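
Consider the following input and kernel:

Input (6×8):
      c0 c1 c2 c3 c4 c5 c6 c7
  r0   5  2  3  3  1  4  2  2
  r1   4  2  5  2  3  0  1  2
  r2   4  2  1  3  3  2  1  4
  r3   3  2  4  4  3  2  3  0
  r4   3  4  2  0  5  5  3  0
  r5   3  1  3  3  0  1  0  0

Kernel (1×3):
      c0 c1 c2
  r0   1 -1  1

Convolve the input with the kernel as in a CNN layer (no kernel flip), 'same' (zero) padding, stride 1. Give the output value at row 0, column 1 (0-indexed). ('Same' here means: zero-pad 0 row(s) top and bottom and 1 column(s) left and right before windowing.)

The receptive field on the zero-padded input at this output position is [5 2 3]. Elementwise product with the kernel and sum: 5·1 + 2·-1 + 3·1.

6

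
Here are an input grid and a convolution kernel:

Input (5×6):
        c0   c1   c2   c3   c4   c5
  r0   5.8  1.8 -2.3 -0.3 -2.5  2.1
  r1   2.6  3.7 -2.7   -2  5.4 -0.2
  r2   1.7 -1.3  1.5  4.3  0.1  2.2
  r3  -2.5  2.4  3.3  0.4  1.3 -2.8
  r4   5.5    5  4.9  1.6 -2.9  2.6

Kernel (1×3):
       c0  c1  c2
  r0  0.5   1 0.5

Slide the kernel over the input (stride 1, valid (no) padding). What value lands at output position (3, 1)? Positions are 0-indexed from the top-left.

The receptive field on the input at this output position is [2.4 3.3 0.4]. Elementwise product with the kernel and sum: 2.4·0.5 + 3.3·1 + 0.4·0.5.

4.7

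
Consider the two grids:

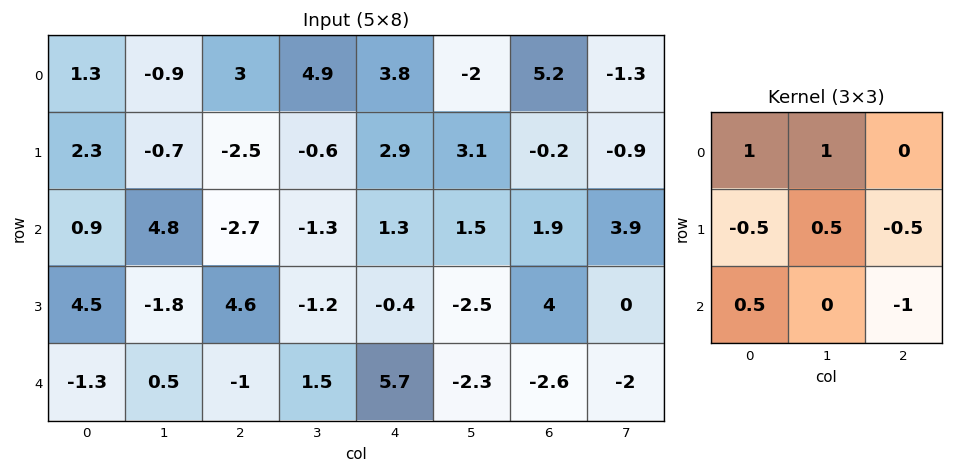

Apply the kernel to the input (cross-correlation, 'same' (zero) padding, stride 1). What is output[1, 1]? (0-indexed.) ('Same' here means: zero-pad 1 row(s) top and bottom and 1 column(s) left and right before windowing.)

The receptive field on the zero-padded input at this output position is [1.3 -0.9 3 / 2.3 -0.7 -2.5 / 0.9 4.8 -2.7]. Elementwise product with the kernel and sum: 1.3·1 + -0.9·1 + 2.3·-0.5 + -0.7·0.5 + -2.5·-0.5 + 0.9·0.5 + -2.7·-1.

3.3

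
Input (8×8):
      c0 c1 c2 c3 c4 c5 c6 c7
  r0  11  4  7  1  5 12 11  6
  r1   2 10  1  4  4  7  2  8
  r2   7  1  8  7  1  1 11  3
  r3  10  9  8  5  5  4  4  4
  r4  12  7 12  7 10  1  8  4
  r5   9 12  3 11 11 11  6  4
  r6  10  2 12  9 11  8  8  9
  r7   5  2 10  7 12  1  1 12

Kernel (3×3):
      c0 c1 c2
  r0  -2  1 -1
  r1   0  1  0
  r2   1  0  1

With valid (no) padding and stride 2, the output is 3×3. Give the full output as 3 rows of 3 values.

Output[0,0]: The receptive field on the input at this output position is [11 4 7 / 2 10 1 / 7 1 8]. Elementwise product with the kernel and sum: 11·-2 + 4·1 + 7·-1 + 10·1 + 7·1 + 8·1.

0 -5 10
12 17 10
5 7 3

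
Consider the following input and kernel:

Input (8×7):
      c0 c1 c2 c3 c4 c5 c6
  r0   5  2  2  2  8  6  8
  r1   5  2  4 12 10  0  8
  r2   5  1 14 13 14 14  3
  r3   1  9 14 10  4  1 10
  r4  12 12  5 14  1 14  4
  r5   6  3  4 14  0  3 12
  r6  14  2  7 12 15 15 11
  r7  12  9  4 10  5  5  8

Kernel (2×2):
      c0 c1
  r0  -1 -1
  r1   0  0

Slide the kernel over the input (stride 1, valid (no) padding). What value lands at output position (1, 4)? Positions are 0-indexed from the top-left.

-10

The receptive field on the input at this output position is [10 0 / 14 14]. Elementwise product with the kernel and sum: 10·-1 + 0·-1.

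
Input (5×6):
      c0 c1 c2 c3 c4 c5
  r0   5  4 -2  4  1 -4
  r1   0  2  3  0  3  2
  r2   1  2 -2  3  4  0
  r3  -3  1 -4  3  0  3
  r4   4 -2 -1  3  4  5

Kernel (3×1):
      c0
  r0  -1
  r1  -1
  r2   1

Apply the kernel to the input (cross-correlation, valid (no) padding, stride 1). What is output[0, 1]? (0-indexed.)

The receptive field on the input at this output position is [4 / 2 / 2]. Elementwise product with the kernel and sum: 4·-1 + 2·-1 + 2·1.

-4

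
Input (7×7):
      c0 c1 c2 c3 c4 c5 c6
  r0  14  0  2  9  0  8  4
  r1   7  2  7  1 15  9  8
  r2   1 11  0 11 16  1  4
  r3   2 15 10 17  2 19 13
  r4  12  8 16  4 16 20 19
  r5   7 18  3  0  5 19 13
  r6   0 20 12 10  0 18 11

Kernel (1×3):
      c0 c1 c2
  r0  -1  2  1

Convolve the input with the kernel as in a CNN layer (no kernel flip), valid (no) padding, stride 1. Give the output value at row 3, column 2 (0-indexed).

The receptive field on the input at this output position is [10 17 2]. Elementwise product with the kernel and sum: 10·-1 + 17·2 + 2·1.

26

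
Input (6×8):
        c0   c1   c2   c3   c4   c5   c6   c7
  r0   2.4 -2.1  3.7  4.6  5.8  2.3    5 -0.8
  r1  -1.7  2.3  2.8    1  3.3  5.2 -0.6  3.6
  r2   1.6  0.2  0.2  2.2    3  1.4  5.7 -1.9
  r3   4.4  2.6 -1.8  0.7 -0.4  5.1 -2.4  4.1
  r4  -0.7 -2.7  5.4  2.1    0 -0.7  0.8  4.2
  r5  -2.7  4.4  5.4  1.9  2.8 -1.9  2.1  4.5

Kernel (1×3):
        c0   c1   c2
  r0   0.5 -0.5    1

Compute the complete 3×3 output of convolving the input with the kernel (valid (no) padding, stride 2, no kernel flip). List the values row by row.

5.95 5.35 6.75
0.9 2 6.5
6.4 1.65 1.15

Output[0,0]: The receptive field on the input at this output position is [2.4 -2.1 3.7]. Elementwise product with the kernel and sum: 2.4·0.5 + -2.1·-0.5 + 3.7·1.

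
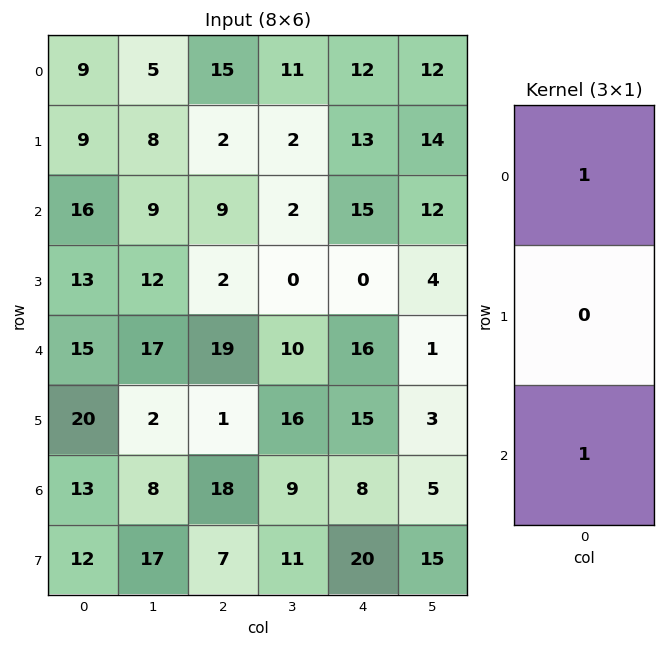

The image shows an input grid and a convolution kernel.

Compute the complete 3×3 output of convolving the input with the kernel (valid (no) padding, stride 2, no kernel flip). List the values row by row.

25 24 27
31 28 31
28 37 24

Output[0,0]: The receptive field on the input at this output position is [9 / 9 / 16]. Elementwise product with the kernel and sum: 9·1 + 16·1.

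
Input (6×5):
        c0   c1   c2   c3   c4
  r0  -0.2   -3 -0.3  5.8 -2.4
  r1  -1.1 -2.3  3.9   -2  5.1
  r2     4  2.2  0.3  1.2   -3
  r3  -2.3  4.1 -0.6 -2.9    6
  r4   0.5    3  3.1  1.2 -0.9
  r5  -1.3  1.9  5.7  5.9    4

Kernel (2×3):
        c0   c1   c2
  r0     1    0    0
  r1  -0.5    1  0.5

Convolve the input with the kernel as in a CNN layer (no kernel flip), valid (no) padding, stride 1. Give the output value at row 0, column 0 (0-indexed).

The receptive field on the input at this output position is [-0.2 -3 -0.3 / -1.1 -2.3 3.9]. Elementwise product with the kernel and sum: -0.2·1 + -1.1·-0.5 + -2.3·1 + 3.9·0.5.

0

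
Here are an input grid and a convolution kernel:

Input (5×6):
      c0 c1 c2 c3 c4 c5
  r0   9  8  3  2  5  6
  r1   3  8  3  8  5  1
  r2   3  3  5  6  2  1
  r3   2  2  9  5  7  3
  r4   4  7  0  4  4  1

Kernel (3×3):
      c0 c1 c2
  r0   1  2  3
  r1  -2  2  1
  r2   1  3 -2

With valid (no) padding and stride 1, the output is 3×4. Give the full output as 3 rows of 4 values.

Output[0,0]: The receptive field on the input at this output position is [9 8 3 / 3 8 3 / 3 3 5]. Elementwise product with the kernel and sum: 9·1 + 8·2 + 3·3 + 3·-2 + 8·2 + 3·1 + 3·1 + 3·3 + 5·-2.
Output[0,1]: The receptive field on the input at this output position is [8 3 2 / 8 3 8 / 3 5 6]. Elementwise product with the kernel and sum: 8·1 + 3·2 + 2·3 + 8·-2 + 3·2 + 8·1 + 3·1 + 5·3 + 6·-2.

49 24 56 35
23 67 48 34
58 49 26 34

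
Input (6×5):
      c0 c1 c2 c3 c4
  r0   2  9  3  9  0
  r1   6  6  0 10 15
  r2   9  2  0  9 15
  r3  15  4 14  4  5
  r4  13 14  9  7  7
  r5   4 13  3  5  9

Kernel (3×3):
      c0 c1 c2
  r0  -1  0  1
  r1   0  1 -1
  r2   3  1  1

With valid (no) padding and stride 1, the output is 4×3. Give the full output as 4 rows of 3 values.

36 5 16
59 25 60
43 75 55
32 49 14

Output[0,0]: The receptive field on the input at this output position is [2 9 3 / 6 6 0 / 9 2 0]. Elementwise product with the kernel and sum: 2·-1 + 3·1 + 6·1 + 0·-1 + 9·3 + 2·1 + 0·1.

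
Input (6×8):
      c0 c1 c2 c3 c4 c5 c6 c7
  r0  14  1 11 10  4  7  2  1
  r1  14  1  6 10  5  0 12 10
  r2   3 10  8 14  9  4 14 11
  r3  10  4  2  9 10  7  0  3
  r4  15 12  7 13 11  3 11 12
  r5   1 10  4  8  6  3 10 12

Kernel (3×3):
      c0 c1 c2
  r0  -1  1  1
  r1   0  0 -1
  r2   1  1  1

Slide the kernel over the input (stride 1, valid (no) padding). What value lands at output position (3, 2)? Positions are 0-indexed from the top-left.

24

The receptive field on the input at this output position is [2 9 10 / 7 13 11 / 4 8 6]. Elementwise product with the kernel and sum: 2·-1 + 9·1 + 10·1 + 11·-1 + 4·1 + 8·1 + 6·1.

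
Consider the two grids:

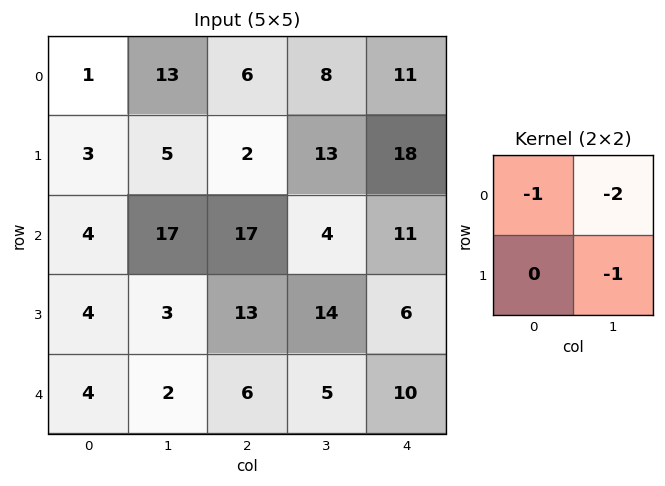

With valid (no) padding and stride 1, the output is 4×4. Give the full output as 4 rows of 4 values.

Output[0,0]: The receptive field on the input at this output position is [1 13 / 3 5]. Elementwise product with the kernel and sum: 1·-1 + 13·-2 + 5·-1.
Output[0,1]: The receptive field on the input at this output position is [13 6 / 5 2]. Elementwise product with the kernel and sum: 13·-1 + 6·-2 + 2·-1.

-32 -27 -35 -48
-30 -26 -32 -60
-41 -64 -39 -32
-12 -35 -46 -36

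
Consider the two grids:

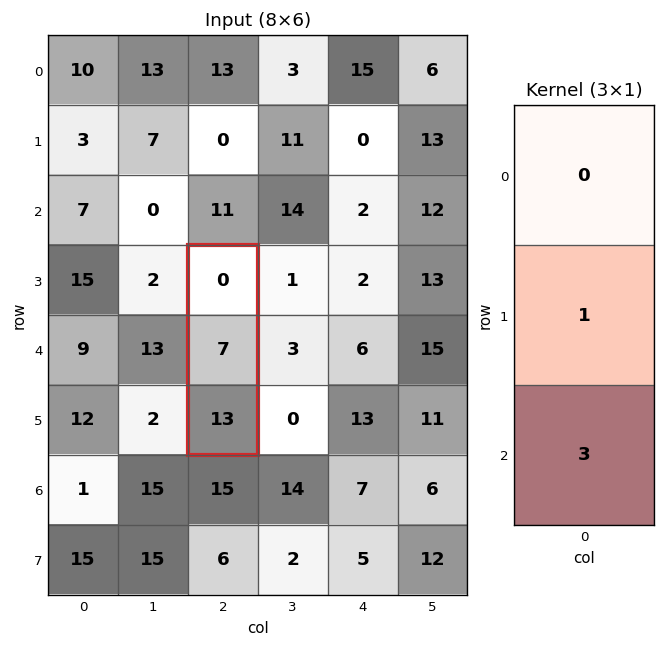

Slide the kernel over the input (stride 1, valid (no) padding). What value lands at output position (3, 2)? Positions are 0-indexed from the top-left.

46

The receptive field on the input at this output position is [0 / 7 / 13]. Elementwise product with the kernel and sum: 7·1 + 13·3.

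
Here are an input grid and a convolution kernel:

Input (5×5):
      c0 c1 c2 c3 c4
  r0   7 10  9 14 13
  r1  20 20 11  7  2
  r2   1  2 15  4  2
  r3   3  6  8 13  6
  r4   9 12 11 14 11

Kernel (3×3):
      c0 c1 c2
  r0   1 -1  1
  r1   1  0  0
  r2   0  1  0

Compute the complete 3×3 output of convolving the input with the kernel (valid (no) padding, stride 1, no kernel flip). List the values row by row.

Output[0,0]: The receptive field on the input at this output position is [7 10 9 / 20 20 11 / 1 2 15]. Elementwise product with the kernel and sum: 7·1 + 10·-1 + 9·1 + 20·1 + 2·1.
Output[0,1]: The receptive field on the input at this output position is [10 9 14 / 20 11 7 / 2 15 4]. Elementwise product with the kernel and sum: 10·1 + 9·-1 + 14·1 + 20·1 + 15·1.

28 50 23
18 26 34
29 8 35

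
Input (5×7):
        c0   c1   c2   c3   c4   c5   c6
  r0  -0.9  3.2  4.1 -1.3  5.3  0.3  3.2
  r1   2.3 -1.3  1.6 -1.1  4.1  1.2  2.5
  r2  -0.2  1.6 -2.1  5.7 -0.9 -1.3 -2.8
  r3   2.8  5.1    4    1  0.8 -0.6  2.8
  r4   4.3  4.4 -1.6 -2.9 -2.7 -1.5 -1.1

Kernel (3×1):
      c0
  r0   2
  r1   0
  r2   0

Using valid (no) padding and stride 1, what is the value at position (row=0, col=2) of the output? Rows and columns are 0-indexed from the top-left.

8.2

The receptive field on the input at this output position is [4.1 / 1.6 / -2.1]. Elementwise product with the kernel and sum: 4.1·2.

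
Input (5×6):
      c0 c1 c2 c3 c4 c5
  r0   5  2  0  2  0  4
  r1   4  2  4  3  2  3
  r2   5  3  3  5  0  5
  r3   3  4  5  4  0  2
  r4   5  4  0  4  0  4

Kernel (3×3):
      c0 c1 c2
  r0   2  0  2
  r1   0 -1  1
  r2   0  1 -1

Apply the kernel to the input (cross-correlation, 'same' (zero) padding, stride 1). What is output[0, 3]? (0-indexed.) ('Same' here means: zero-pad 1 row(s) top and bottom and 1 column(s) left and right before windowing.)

The receptive field on the zero-padded input at this output position is [0 0 0 / 0 2 0 / 4 3 2]. Elementwise product with the kernel and sum: 0·2 + 0·2 + 2·-1 + 0·1 + 3·1 + 2·-1.

-1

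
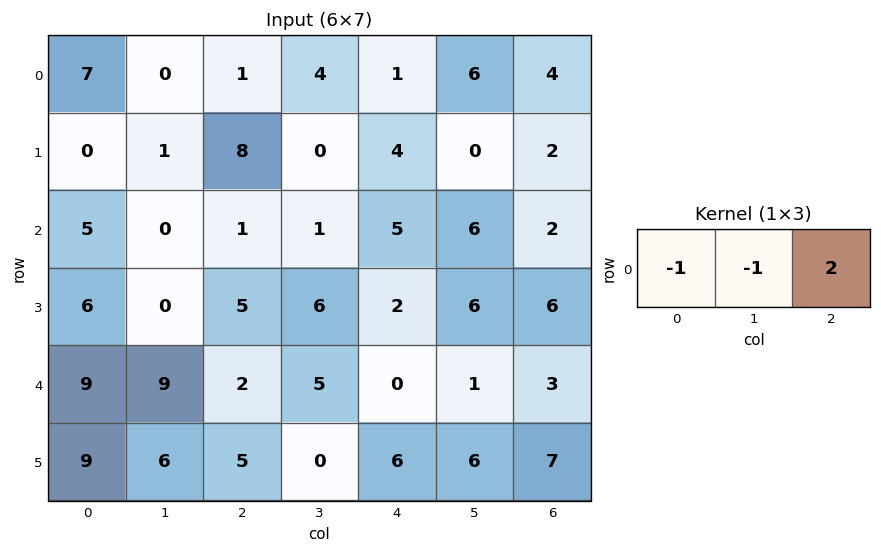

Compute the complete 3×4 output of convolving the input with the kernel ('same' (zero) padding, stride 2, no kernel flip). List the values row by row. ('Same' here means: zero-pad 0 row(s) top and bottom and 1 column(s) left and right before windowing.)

-7 7 7 -10
-5 1 6 -8
9 -1 -3 -4

Output[0,0]: The receptive field on the zero-padded input at this output position is [0 7 0]. Elementwise product with the kernel and sum: 0·-1 + 7·-1 + 0·2.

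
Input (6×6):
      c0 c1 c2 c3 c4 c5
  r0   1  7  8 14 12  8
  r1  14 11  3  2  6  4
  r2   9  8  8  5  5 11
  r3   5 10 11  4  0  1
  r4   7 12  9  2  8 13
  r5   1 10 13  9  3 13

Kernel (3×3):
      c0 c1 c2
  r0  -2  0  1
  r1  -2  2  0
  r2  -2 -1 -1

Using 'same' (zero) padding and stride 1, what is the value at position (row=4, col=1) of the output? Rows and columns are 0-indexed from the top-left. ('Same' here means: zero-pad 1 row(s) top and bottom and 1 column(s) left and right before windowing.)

The receptive field on the zero-padded input at this output position is [5 10 11 / 7 12 9 / 1 10 13]. Elementwise product with the kernel and sum: 5·-2 + 11·1 + 7·-2 + 12·2 + 1·-2 + 10·-1 + 13·-1.

-14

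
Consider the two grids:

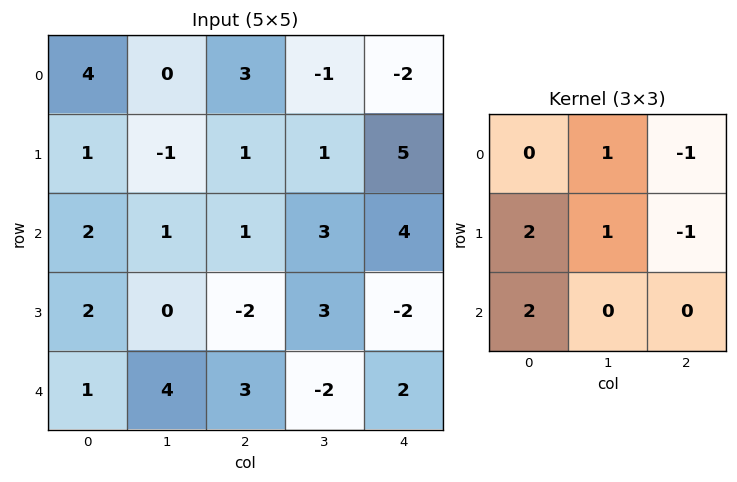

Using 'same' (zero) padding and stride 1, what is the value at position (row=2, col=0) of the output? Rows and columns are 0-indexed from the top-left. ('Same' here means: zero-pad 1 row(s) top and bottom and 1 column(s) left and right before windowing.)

The receptive field on the zero-padded input at this output position is [0 1 -1 / 0 2 1 / 0 2 0]. Elementwise product with the kernel and sum: 1·1 + -1·-1 + 0·2 + 2·1 + 1·-1 + 0·2.

3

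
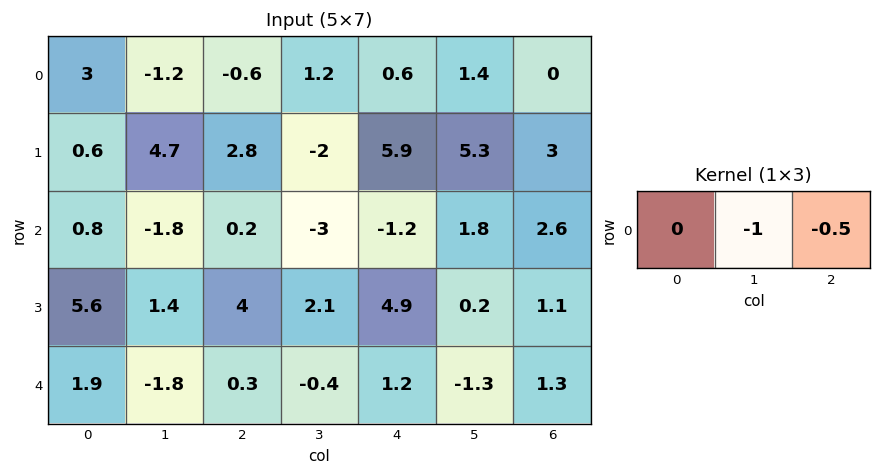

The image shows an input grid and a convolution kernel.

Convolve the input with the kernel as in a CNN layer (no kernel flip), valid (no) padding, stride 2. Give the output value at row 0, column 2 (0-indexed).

The receptive field on the input at this output position is [0.6 1.4 0]. Elementwise product with the kernel and sum: 1.4·-1 + 0·-0.5.

-1.4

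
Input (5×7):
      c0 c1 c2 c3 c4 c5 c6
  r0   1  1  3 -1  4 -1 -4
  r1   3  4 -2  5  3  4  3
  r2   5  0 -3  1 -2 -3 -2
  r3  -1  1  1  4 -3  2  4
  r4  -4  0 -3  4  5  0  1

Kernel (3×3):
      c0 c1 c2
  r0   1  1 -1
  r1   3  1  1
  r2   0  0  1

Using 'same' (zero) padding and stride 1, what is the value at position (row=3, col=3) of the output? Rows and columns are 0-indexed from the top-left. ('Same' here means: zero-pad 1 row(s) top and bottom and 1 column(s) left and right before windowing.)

9

The receptive field on the zero-padded input at this output position is [-3 1 -2 / 1 4 -3 / -3 4 5]. Elementwise product with the kernel and sum: -3·1 + 1·1 + -2·-1 + 1·3 + 4·1 + -3·1 + 5·1.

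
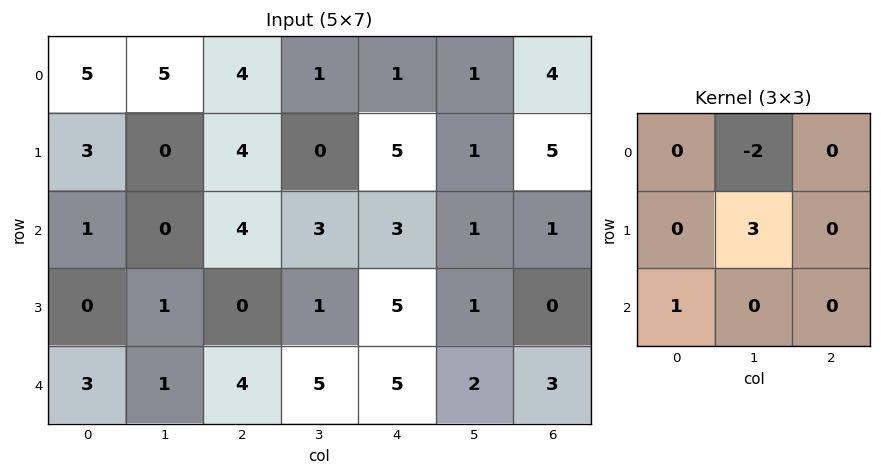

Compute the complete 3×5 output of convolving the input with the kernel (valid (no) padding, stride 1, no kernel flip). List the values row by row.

Output[0,0]: The receptive field on the input at this output position is [5 5 4 / 3 0 4 / 1 0 4]. Elementwise product with the kernel and sum: 5·-2 + 0·3 + 1·1.
Output[0,1]: The receptive field on the input at this output position is [5 4 1 / 0 4 0 / 0 4 3]. Elementwise product with the kernel and sum: 4·-2 + 4·3 + 0·1.

-9 4 2 16 4
0 5 9 0 6
6 -7 1 14 6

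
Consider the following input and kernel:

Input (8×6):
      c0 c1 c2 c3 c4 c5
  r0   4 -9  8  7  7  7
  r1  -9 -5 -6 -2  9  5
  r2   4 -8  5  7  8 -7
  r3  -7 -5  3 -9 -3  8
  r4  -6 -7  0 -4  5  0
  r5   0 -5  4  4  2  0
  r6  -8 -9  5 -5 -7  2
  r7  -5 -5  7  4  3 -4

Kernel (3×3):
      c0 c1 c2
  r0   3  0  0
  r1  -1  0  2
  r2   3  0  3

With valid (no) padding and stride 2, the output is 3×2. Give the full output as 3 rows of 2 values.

36 87
7 21
-19 -6

Output[0,0]: The receptive field on the input at this output position is [4 -9 8 / -9 -5 -6 / 4 -8 5]. Elementwise product with the kernel and sum: 4·3 + -9·-1 + -6·2 + 4·3 + 5·3.
Output[0,1]: The receptive field on the input at this output position is [8 7 7 / -6 -2 9 / 5 7 8]. Elementwise product with the kernel and sum: 8·3 + -6·-1 + 9·2 + 5·3 + 8·3.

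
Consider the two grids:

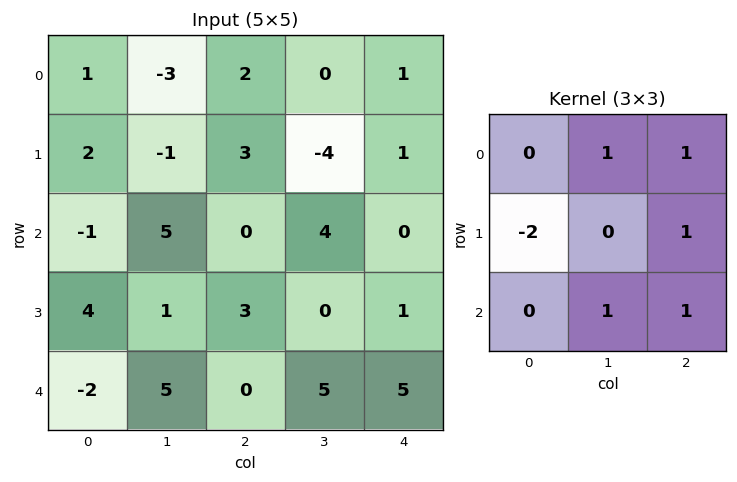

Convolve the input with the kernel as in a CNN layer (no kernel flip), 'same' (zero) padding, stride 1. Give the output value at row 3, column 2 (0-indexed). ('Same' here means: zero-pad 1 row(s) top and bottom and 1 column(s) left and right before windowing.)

7

The receptive field on the zero-padded input at this output position is [5 0 4 / 1 3 0 / 5 0 5]. Elementwise product with the kernel and sum: 0·1 + 4·1 + 1·-2 + 0·1 + 0·1 + 5·1.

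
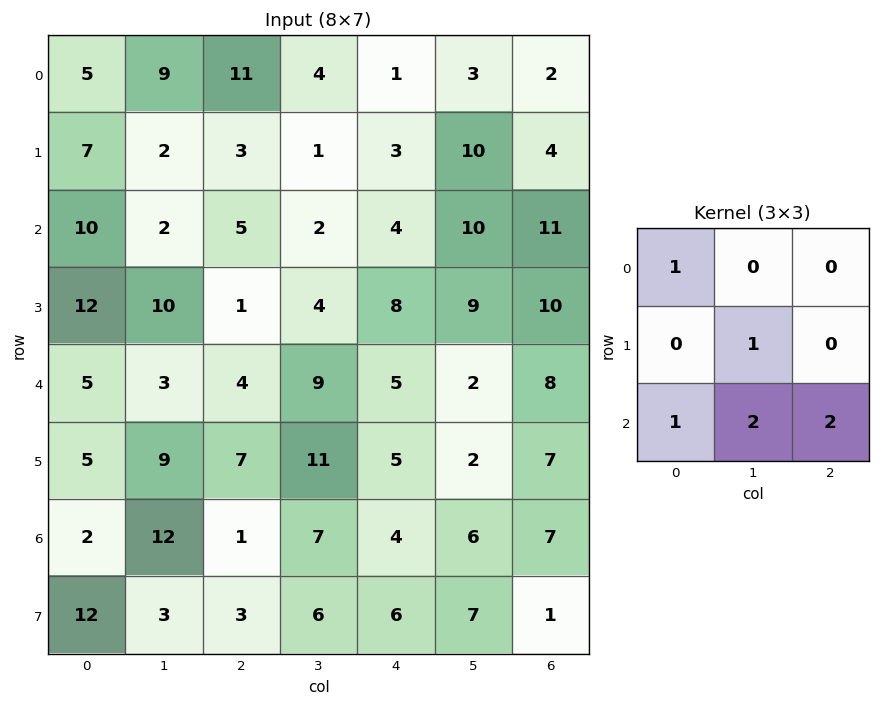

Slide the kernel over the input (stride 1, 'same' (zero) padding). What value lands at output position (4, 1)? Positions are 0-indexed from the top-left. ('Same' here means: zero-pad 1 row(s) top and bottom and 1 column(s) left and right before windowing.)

The receptive field on the zero-padded input at this output position is [12 10 1 / 5 3 4 / 5 9 7]. Elementwise product with the kernel and sum: 12·1 + 3·1 + 5·1 + 9·2 + 7·2.

52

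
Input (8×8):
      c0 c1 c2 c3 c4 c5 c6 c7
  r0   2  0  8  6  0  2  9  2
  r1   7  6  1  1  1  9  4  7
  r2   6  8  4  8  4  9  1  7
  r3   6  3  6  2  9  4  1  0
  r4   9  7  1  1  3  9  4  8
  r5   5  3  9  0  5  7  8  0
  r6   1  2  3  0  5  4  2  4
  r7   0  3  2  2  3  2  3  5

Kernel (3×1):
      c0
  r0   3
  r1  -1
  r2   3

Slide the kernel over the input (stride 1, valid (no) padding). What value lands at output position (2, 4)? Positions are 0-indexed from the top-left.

The receptive field on the input at this output position is [4 / 9 / 3]. Elementwise product with the kernel and sum: 4·3 + 9·-1 + 3·3.

12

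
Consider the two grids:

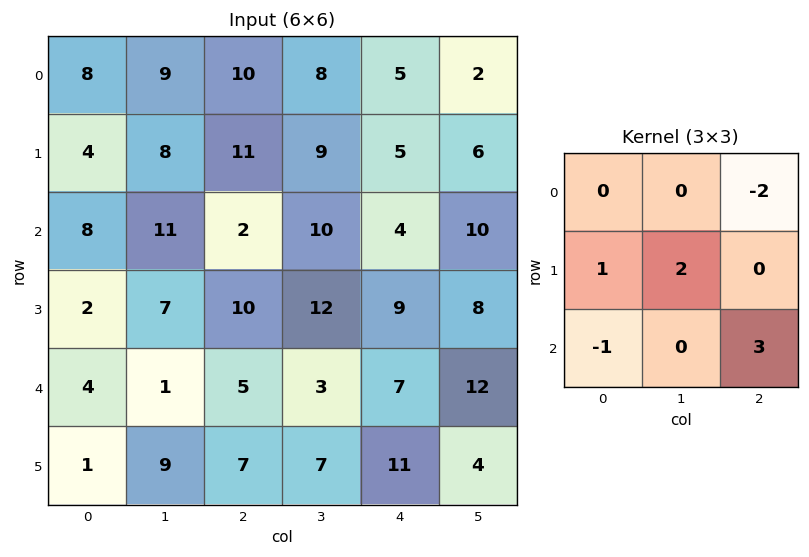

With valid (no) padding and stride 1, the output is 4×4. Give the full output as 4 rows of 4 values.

-2 33 29 35
36 26 29 18
23 15 42 43
6 -1 19 6

Output[0,0]: The receptive field on the input at this output position is [8 9 10 / 4 8 11 / 8 11 2]. Elementwise product with the kernel and sum: 10·-2 + 4·1 + 8·2 + 8·-1 + 2·3.
Output[0,1]: The receptive field on the input at this output position is [9 10 8 / 8 11 9 / 11 2 10]. Elementwise product with the kernel and sum: 8·-2 + 8·1 + 11·2 + 11·-1 + 10·3.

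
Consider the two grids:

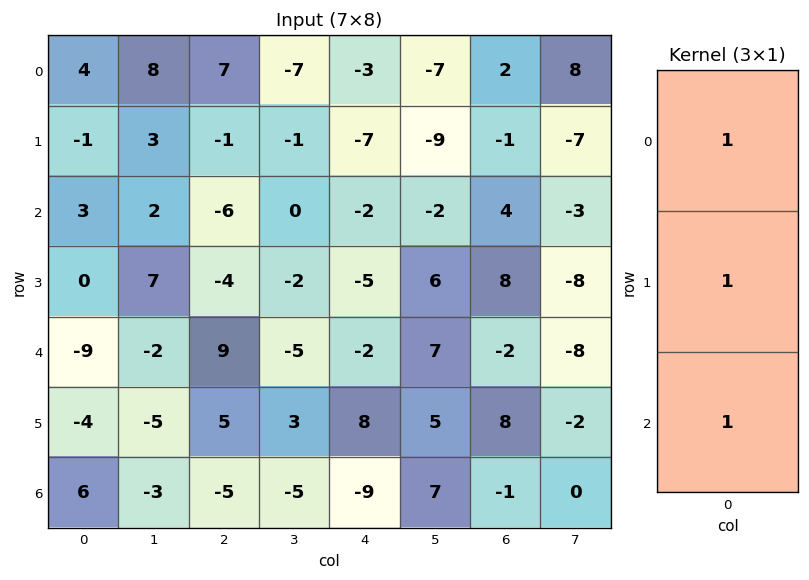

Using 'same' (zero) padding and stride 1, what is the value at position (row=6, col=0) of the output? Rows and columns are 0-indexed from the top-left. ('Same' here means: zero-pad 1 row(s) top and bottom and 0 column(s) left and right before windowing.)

2

The receptive field on the zero-padded input at this output position is [-4 / 6 / 0]. Elementwise product with the kernel and sum: -4·1 + 6·1 + 0·1.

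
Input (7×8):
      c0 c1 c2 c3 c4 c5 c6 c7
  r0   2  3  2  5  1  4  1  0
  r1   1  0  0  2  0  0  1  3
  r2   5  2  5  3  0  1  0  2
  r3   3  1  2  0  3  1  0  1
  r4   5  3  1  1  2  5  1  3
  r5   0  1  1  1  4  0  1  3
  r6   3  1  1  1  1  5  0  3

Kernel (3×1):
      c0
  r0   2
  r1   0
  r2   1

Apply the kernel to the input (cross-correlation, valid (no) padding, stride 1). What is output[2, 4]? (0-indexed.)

The receptive field on the input at this output position is [0 / 3 / 2]. Elementwise product with the kernel and sum: 0·2 + 2·1.

2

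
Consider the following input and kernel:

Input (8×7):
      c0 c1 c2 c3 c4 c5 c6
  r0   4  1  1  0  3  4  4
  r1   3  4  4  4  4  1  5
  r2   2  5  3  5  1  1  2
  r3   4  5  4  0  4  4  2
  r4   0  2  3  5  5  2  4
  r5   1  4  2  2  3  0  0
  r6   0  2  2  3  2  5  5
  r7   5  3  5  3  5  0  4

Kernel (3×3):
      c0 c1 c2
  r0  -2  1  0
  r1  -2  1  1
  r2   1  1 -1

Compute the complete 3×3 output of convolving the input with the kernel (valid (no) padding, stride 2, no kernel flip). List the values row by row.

-1 5 -4
1 -2 0
6 3 -12

Output[0,0]: The receptive field on the input at this output position is [4 1 1 / 3 4 4 / 2 5 3]. Elementwise product with the kernel and sum: 4·-2 + 1·1 + 3·-2 + 4·1 + 4·1 + 2·1 + 5·1 + 3·-1.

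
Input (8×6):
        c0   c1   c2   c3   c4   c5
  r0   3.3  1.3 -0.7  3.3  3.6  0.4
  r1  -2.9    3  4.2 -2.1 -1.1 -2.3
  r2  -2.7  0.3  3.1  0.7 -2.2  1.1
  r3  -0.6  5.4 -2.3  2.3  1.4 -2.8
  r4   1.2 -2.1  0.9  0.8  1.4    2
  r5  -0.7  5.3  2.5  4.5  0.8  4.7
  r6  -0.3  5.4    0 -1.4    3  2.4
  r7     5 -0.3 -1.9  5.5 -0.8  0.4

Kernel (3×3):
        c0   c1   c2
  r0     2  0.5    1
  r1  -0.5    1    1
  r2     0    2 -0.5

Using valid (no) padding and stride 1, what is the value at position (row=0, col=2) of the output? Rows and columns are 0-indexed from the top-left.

The receptive field on the input at this output position is [-0.7 3.3 3.6 / 4.2 -2.1 -1.1 / 3.1 0.7 -2.2]. Elementwise product with the kernel and sum: -0.7·2 + 3.3·0.5 + 3.6·1 + 4.2·-0.5 + -2.1·1 + -1.1·1 + 0.7·2 + -2.2·-0.5.

1.05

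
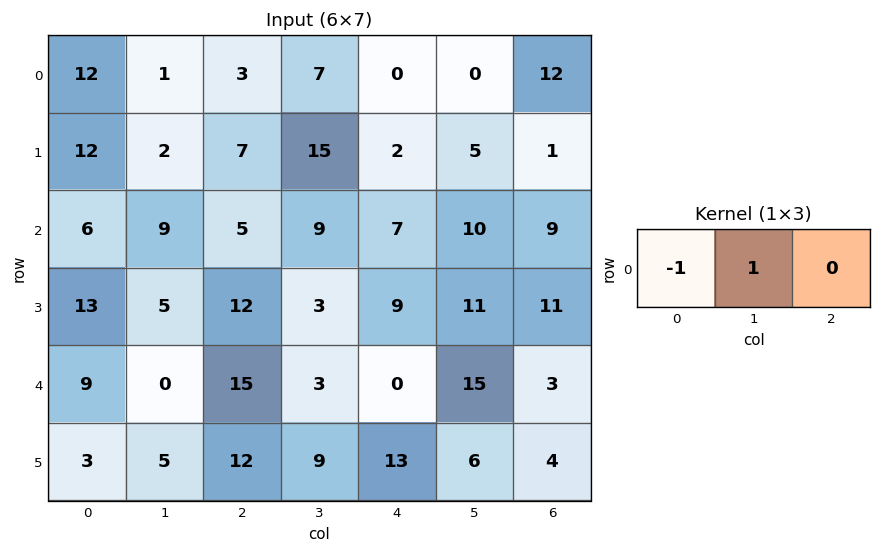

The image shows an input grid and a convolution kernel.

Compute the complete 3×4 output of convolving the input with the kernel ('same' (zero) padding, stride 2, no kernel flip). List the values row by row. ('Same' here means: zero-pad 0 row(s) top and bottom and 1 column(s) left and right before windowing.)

12 2 -7 12
6 -4 -2 -1
9 15 -3 -12

Output[0,0]: The receptive field on the zero-padded input at this output position is [0 12 1]. Elementwise product with the kernel and sum: 0·-1 + 12·1.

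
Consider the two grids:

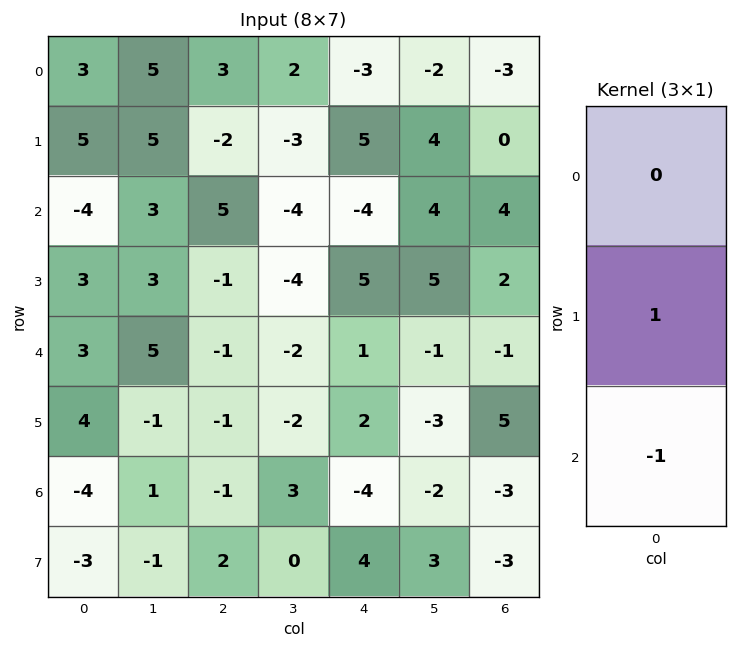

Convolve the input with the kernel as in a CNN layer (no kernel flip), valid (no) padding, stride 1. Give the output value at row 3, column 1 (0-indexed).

The receptive field on the input at this output position is [3 / 5 / -1]. Elementwise product with the kernel and sum: 5·1 + -1·-1.

6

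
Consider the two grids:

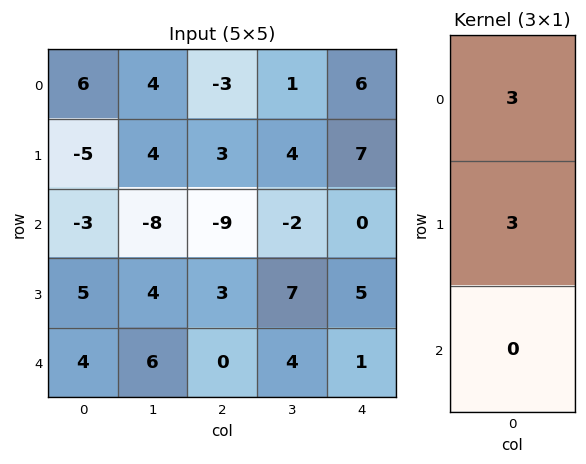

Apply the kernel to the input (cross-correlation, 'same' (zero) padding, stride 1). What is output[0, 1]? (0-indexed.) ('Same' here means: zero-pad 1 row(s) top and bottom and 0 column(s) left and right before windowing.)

12

The receptive field on the zero-padded input at this output position is [0 / 4 / 4]. Elementwise product with the kernel and sum: 0·3 + 4·3.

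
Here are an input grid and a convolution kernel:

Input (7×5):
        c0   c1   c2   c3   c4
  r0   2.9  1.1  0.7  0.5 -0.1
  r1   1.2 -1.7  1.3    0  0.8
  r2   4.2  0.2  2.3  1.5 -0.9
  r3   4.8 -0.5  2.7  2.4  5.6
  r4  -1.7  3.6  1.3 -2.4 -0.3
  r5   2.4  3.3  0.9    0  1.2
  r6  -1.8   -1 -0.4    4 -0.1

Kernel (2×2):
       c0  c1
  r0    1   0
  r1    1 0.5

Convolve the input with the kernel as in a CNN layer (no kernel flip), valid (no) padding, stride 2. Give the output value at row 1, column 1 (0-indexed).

6.2

The receptive field on the input at this output position is [2.3 1.5 / 2.7 2.4]. Elementwise product with the kernel and sum: 2.3·1 + 2.7·1 + 2.4·0.5.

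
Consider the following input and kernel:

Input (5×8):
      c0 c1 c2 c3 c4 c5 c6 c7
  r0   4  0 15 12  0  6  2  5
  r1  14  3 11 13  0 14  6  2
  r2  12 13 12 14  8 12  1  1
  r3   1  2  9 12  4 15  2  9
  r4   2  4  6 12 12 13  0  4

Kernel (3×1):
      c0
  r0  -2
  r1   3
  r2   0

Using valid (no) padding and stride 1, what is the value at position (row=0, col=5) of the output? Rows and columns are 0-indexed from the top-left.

The receptive field on the input at this output position is [6 / 14 / 12]. Elementwise product with the kernel and sum: 6·-2 + 14·3.

30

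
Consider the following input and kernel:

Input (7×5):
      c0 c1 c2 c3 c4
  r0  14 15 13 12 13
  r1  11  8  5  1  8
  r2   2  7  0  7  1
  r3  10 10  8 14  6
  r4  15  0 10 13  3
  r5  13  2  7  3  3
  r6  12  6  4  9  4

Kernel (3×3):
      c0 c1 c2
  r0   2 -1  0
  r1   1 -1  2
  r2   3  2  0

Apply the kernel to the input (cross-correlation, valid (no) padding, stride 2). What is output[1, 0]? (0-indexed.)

The receptive field on the input at this output position is [2 7 0 / 10 10 8 / 15 0 10]. Elementwise product with the kernel and sum: 2·2 + 7·-1 + 10·1 + 10·-1 + 8·2 + 15·3 + 0·2.

58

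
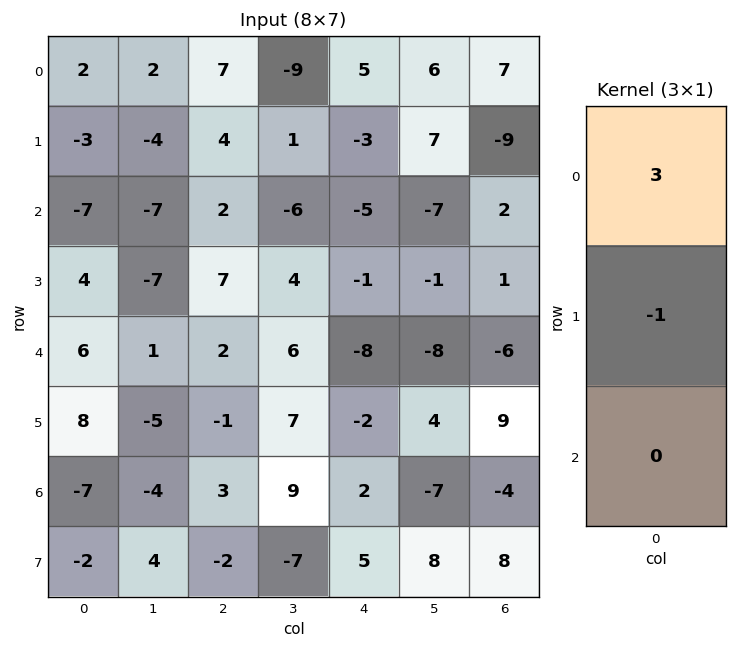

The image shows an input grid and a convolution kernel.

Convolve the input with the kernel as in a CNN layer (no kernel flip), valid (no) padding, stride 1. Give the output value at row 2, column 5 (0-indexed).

The receptive field on the input at this output position is [-7 / -1 / -8]. Elementwise product with the kernel and sum: -7·3 + -1·-1.

-20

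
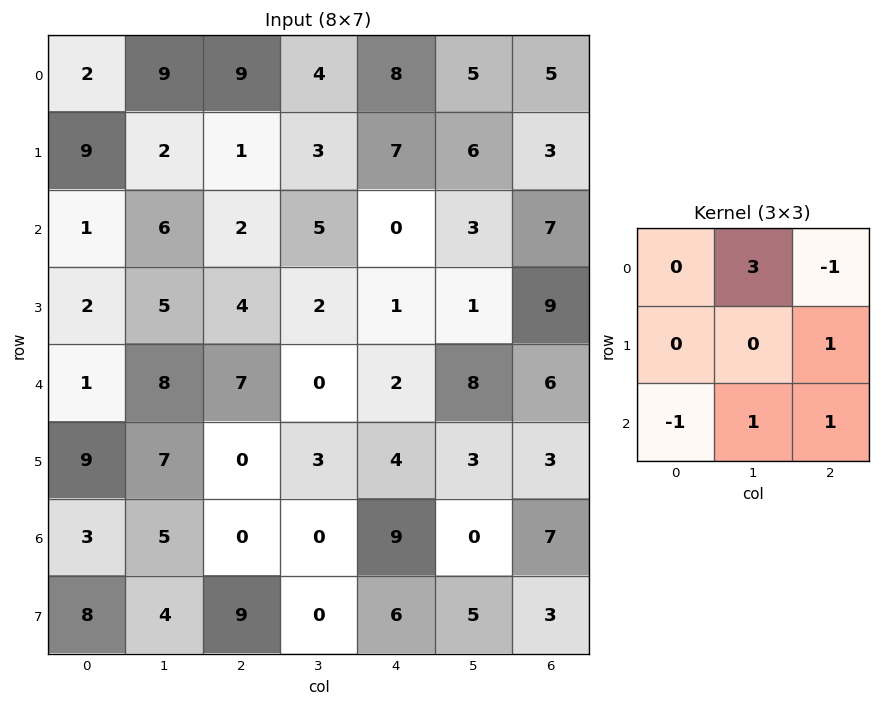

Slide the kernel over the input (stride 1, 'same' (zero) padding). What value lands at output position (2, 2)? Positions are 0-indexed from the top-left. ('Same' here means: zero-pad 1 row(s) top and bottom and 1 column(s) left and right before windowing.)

The receptive field on the zero-padded input at this output position is [2 1 3 / 6 2 5 / 5 4 2]. Elementwise product with the kernel and sum: 1·3 + 3·-1 + 5·1 + 5·-1 + 4·1 + 2·1.

6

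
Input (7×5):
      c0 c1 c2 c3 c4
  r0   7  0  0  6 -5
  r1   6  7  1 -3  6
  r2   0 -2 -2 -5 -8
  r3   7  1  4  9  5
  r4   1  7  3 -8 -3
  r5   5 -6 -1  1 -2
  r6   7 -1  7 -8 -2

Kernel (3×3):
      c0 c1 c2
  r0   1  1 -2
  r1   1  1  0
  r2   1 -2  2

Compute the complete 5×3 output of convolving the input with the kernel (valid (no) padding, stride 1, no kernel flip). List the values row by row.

Output[0,0]: The receptive field on the input at this output position is [7 0 0 / 6 7 1 / 0 -2 -2]. Elementwise product with the kernel and sum: 7·1 + 0·1 + 0·-2 + 6·1 + 7·1 + 0·1 + -2·-2 + -2·2.

20 -12 6
22 21 -25
3 -4 35
23 -5 -9
24 -12 20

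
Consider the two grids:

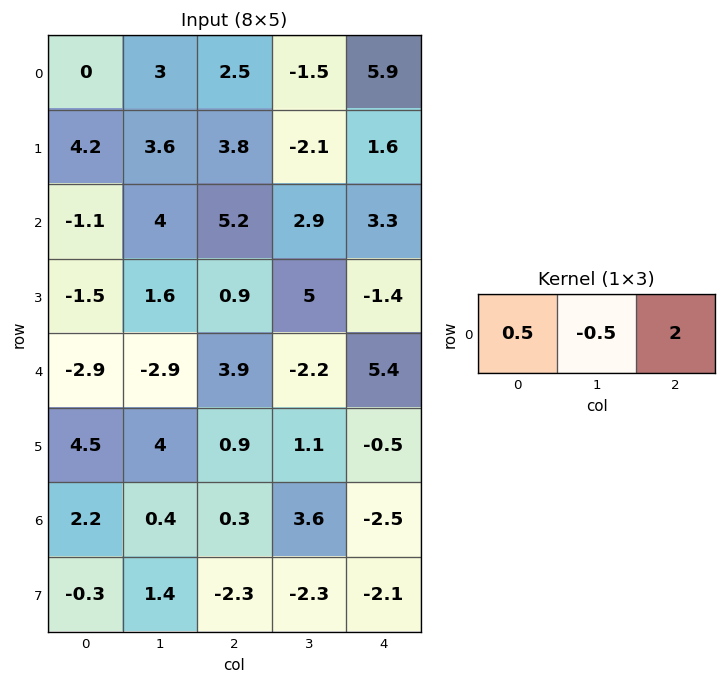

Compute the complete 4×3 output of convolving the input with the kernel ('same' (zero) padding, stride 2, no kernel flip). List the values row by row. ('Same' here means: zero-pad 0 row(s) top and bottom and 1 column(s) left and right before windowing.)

Output[0,0]: The receptive field on the zero-padded input at this output position is [0 0 3]. Elementwise product with the kernel and sum: 0·0.5 + 0·-0.5 + 3·2.
Output[0,1]: The receptive field on the zero-padded input at this output position is [3 2.5 -1.5]. Elementwise product with the kernel and sum: 3·0.5 + 2.5·-0.5 + -1.5·2.

6 -2.75 -3.7
8.55 5.2 -0.2
-4.35 -7.8 -3.8
-0.3 7.25 3.05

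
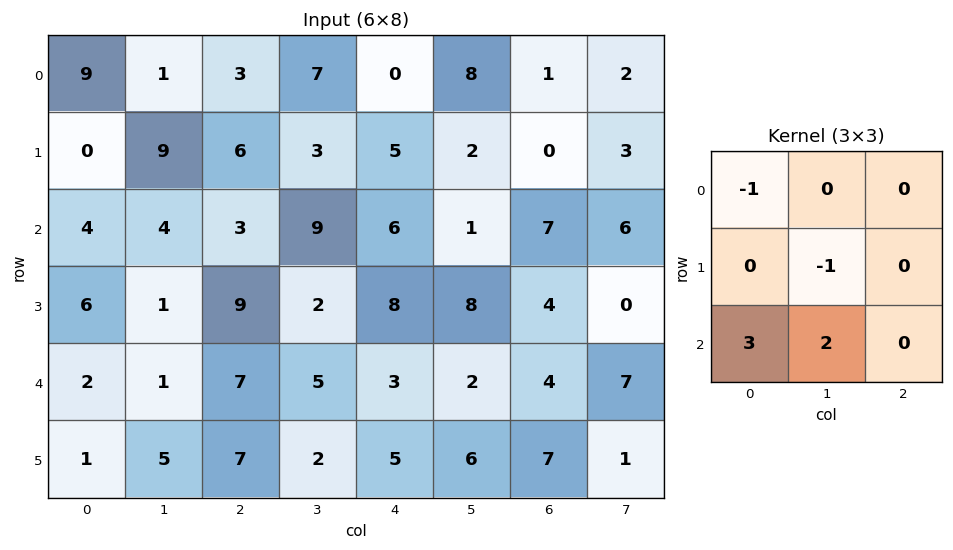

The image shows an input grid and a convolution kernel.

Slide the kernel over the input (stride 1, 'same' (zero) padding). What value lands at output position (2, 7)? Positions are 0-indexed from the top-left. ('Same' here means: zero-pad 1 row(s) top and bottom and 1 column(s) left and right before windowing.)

6

The receptive field on the zero-padded input at this output position is [0 3 0 / 7 6 0 / 4 0 0]. Elementwise product with the kernel and sum: 0·-1 + 6·-1 + 4·3 + 0·2.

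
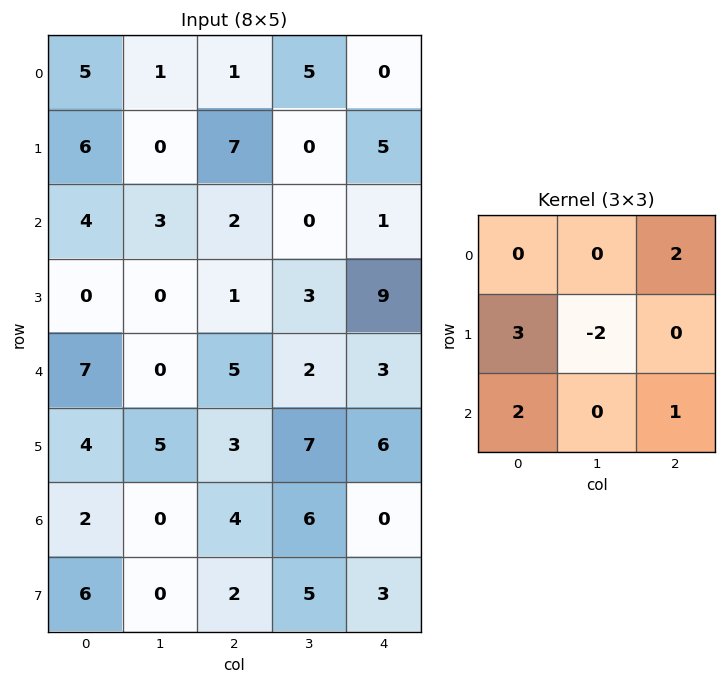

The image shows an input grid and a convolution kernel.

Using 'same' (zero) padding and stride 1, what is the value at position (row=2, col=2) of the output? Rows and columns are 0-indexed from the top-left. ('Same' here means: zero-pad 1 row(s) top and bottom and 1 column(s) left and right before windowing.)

8

The receptive field on the zero-padded input at this output position is [0 7 0 / 3 2 0 / 0 1 3]. Elementwise product with the kernel and sum: 0·2 + 3·3 + 2·-2 + 0·2 + 3·1.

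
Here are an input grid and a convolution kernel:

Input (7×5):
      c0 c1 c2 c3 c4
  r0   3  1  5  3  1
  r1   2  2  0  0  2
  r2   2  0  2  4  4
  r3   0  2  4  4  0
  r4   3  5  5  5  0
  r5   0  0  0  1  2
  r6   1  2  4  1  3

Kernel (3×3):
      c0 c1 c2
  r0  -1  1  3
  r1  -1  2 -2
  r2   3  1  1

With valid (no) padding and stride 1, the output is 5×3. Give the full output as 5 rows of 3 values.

23 17 11
0 8 20
19 37 38
11 10 8
26 24 14

Output[0,0]: The receptive field on the input at this output position is [3 1 5 / 2 2 0 / 2 0 2]. Elementwise product with the kernel and sum: 3·-1 + 1·1 + 5·3 + 2·-1 + 2·2 + 0·-2 + 2·3 + 0·1 + 2·1.
Output[0,1]: The receptive field on the input at this output position is [1 5 3 / 2 0 0 / 0 2 4]. Elementwise product with the kernel and sum: 1·-1 + 5·1 + 3·3 + 2·-1 + 0·2 + 0·-2 + 0·3 + 2·1 + 4·1.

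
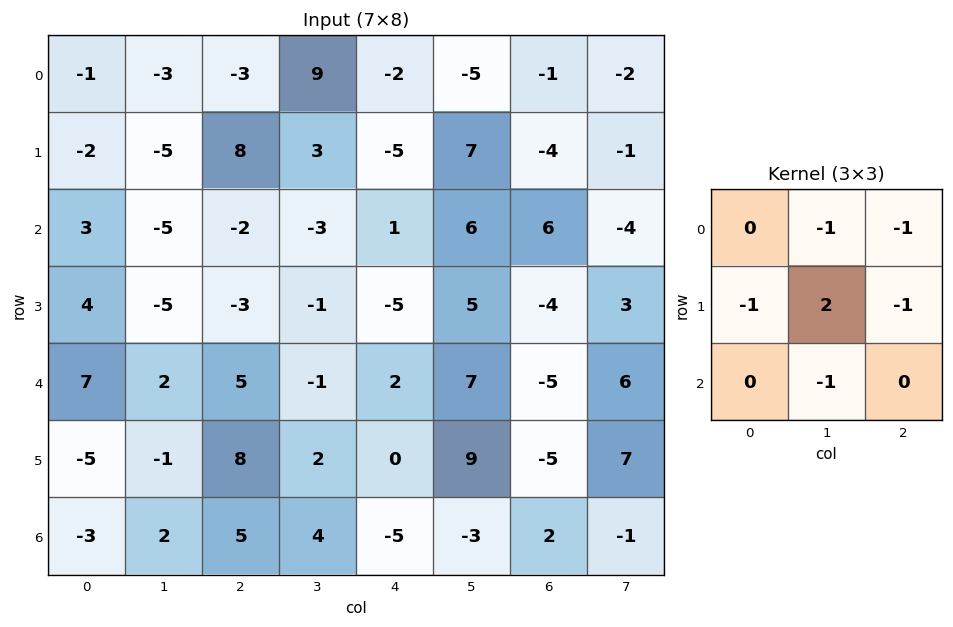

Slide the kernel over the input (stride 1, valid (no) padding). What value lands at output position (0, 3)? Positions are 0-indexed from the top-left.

-14

The receptive field on the input at this output position is [9 -2 -5 / 3 -5 7 / -3 1 6]. Elementwise product with the kernel and sum: -2·-1 + -5·-1 + 3·-1 + -5·2 + 7·-1 + 1·-1.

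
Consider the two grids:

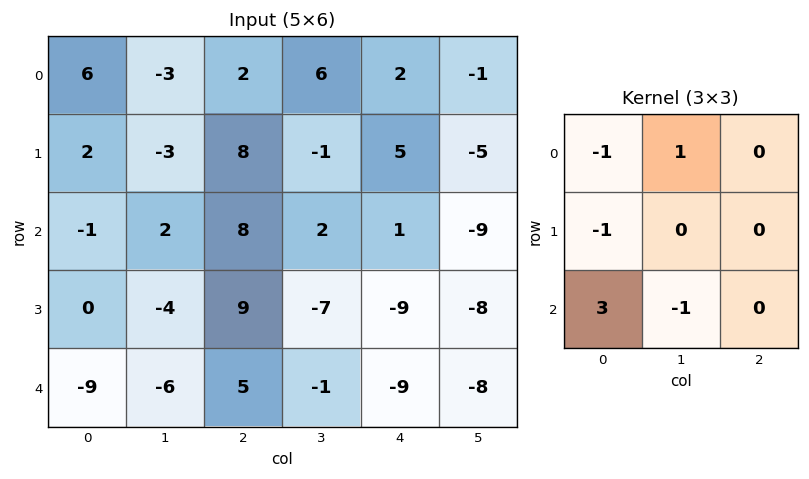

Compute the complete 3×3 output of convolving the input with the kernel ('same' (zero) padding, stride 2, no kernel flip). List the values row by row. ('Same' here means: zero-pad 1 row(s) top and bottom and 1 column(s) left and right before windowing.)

Output[0,0]: The receptive field on the zero-padded input at this output position is [0 0 0 / 0 6 -3 / 0 2 -3]. Elementwise product with the kernel and sum: 0·-1 + 0·1 + 0·-1 + 0·3 + 2·-1.

-2 -14 -14
2 -12 -8
0 19 -1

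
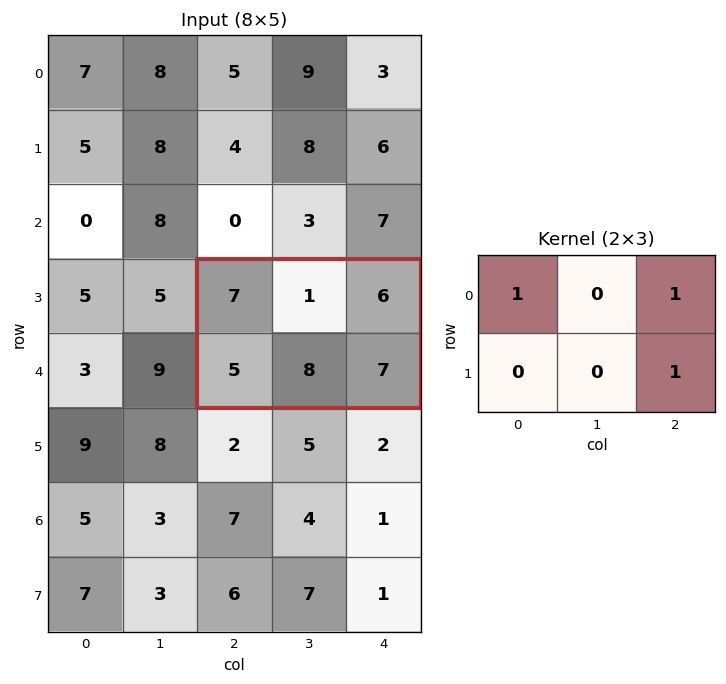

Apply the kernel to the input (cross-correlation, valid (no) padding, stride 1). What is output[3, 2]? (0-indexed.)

The receptive field on the input at this output position is [7 1 6 / 5 8 7]. Elementwise product with the kernel and sum: 7·1 + 6·1 + 7·1.

20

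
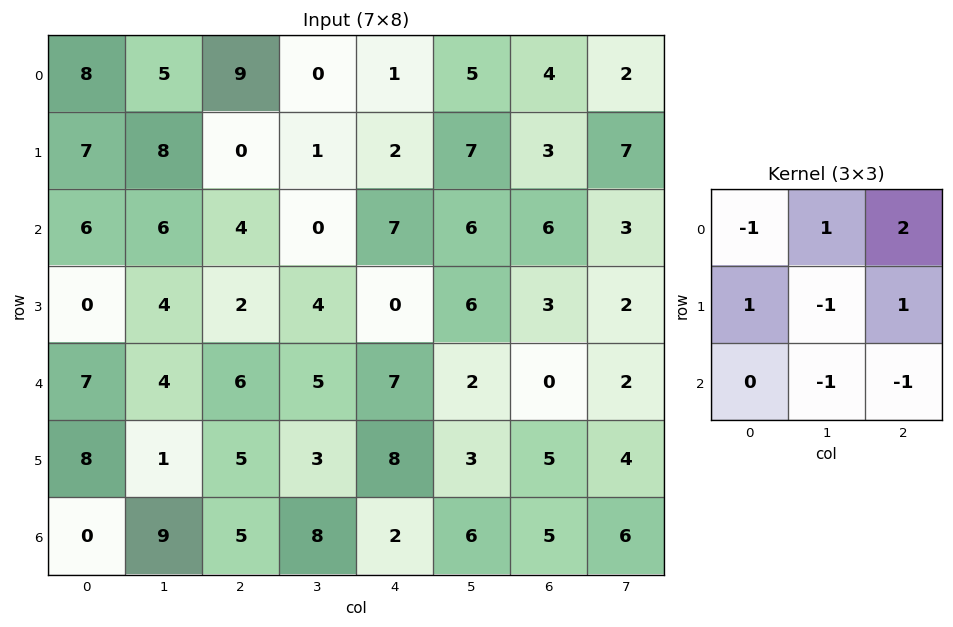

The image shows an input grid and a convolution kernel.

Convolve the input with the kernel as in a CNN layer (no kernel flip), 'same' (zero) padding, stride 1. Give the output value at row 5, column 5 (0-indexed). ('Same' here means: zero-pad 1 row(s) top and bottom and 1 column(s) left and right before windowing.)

The receptive field on the zero-padded input at this output position is [7 2 0 / 8 3 5 / 2 6 5]. Elementwise product with the kernel and sum: 7·-1 + 2·1 + 0·2 + 8·1 + 3·-1 + 5·1 + 6·-1 + 5·-1.

-6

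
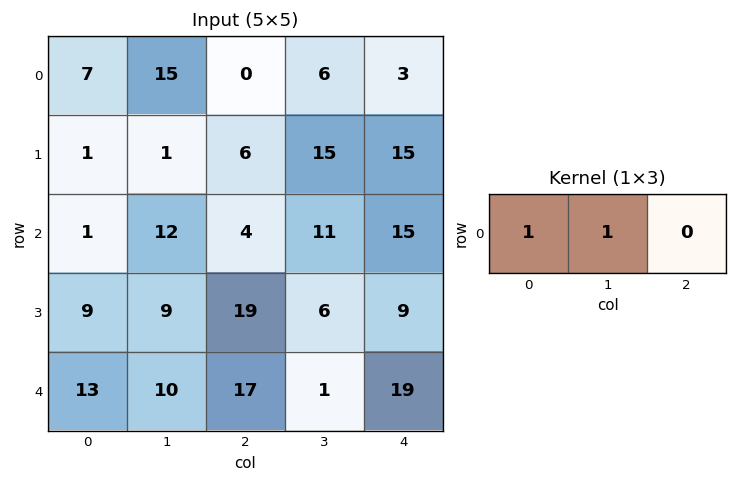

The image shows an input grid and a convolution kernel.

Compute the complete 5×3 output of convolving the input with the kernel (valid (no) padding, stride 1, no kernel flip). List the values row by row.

Output[0,0]: The receptive field on the input at this output position is [7 15 0]. Elementwise product with the kernel and sum: 7·1 + 15·1.

22 15 6
2 7 21
13 16 15
18 28 25
23 27 18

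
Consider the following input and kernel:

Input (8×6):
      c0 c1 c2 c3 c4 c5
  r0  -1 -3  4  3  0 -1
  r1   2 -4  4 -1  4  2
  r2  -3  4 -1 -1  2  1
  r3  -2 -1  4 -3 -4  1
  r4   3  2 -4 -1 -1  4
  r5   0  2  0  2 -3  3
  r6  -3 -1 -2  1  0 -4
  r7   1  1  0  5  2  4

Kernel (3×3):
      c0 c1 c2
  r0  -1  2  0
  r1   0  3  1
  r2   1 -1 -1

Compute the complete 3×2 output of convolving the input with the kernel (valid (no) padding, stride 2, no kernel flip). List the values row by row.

Output[0,0]: The receptive field on the input at this output position is [-1 -3 4 / 2 -4 4 / -3 4 -1]. Elementwise product with the kernel and sum: -1·-1 + -3·2 + -4·3 + 4·1 + -3·1 + 4·-1 + -1·-1.
Output[0,1]: The receptive field on the input at this output position is [4 3 0 / 4 -1 4 / -1 -1 2]. Elementwise product with the kernel and sum: 4·-1 + 3·2 + -1·3 + 4·1 + -1·1 + -1·-1 + 2·-1.

-19 1
17 -16
7 2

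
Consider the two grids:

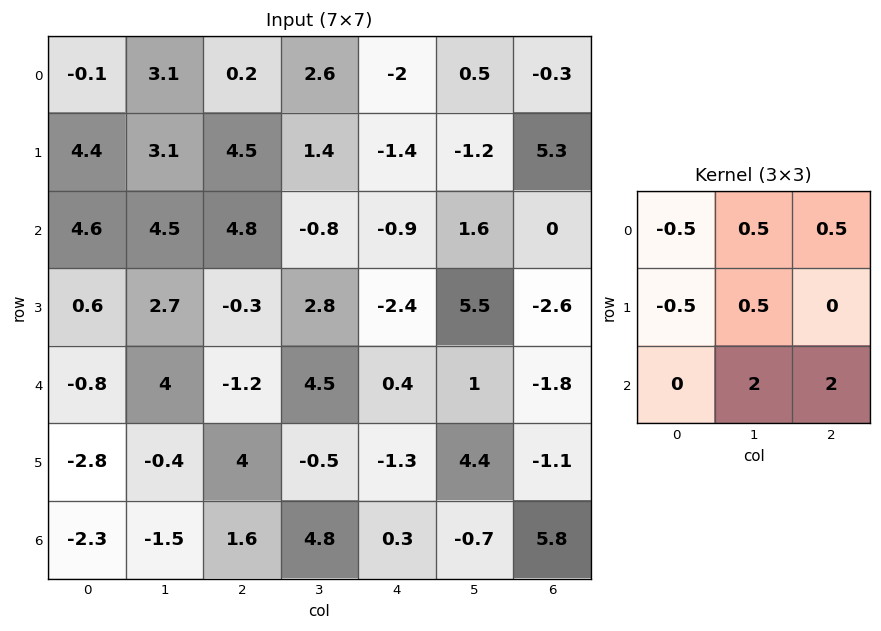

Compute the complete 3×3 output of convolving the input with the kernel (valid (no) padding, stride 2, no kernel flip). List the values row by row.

19.65 -4.75 4.4
9 8.1 3.6
3.2 11 12.45

Output[0,0]: The receptive field on the input at this output position is [-0.1 3.1 0.2 / 4.4 3.1 4.5 / 4.6 4.5 4.8]. Elementwise product with the kernel and sum: -0.1·-0.5 + 3.1·0.5 + 0.2·0.5 + 4.4·-0.5 + 3.1·0.5 + 4.5·2 + 4.8·2.
Output[0,1]: The receptive field on the input at this output position is [0.2 2.6 -2 / 4.5 1.4 -1.4 / 4.8 -0.8 -0.9]. Elementwise product with the kernel and sum: 0.2·-0.5 + 2.6·0.5 + -2·0.5 + 4.5·-0.5 + 1.4·0.5 + -0.8·2 + -0.9·2.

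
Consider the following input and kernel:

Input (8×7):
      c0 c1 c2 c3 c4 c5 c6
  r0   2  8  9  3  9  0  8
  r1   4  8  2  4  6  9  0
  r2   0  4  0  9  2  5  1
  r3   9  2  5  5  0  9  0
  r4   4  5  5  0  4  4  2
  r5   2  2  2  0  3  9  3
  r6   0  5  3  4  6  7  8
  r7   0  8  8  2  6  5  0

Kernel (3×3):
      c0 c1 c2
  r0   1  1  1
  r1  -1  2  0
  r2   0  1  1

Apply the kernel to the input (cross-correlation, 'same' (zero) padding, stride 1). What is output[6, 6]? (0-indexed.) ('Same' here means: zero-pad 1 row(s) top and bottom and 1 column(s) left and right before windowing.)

21

The receptive field on the zero-padded input at this output position is [9 3 0 / 7 8 0 / 5 0 0]. Elementwise product with the kernel and sum: 9·1 + 3·1 + 0·1 + 7·-1 + 8·2 + 0·1 + 0·1.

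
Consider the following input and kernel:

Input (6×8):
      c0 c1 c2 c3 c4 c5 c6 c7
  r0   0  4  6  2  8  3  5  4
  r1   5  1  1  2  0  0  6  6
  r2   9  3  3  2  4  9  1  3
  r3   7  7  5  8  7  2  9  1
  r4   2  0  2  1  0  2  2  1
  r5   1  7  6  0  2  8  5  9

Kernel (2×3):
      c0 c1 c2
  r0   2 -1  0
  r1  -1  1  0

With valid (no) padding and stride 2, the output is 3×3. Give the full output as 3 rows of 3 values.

-8 11 13
15 7 -6
10 -3 4

Output[0,0]: The receptive field on the input at this output position is [0 4 6 / 5 1 1]. Elementwise product with the kernel and sum: 0·2 + 4·-1 + 5·-1 + 1·1.
Output[0,1]: The receptive field on the input at this output position is [6 2 8 / 1 2 0]. Elementwise product with the kernel and sum: 6·2 + 2·-1 + 1·-1 + 2·1.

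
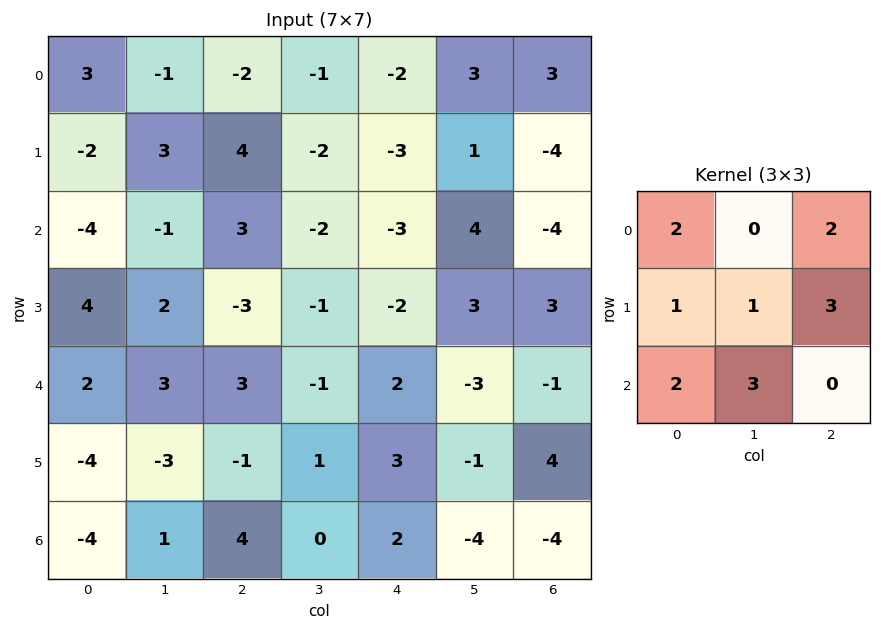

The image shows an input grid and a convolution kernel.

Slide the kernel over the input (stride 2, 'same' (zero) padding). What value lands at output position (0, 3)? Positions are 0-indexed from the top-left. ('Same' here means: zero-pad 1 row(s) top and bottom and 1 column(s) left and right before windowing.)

-4

The receptive field on the zero-padded input at this output position is [0 0 0 / 3 3 0 / 1 -4 0]. Elementwise product with the kernel and sum: 0·2 + 0·2 + 3·1 + 3·1 + 0·3 + 1·2 + -4·3.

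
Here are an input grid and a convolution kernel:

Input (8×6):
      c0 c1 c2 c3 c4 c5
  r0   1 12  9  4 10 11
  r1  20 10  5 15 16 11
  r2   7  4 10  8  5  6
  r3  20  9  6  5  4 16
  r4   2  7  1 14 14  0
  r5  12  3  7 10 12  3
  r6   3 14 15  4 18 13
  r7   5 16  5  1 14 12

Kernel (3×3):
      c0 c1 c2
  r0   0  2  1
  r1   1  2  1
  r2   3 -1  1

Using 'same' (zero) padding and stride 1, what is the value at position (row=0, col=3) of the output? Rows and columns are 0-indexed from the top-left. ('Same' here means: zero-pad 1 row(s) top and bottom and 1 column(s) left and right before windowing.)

The receptive field on the zero-padded input at this output position is [0 0 0 / 9 4 10 / 5 15 16]. Elementwise product with the kernel and sum: 0·2 + 0·1 + 9·1 + 4·2 + 10·1 + 5·3 + 15·-1 + 16·1.

43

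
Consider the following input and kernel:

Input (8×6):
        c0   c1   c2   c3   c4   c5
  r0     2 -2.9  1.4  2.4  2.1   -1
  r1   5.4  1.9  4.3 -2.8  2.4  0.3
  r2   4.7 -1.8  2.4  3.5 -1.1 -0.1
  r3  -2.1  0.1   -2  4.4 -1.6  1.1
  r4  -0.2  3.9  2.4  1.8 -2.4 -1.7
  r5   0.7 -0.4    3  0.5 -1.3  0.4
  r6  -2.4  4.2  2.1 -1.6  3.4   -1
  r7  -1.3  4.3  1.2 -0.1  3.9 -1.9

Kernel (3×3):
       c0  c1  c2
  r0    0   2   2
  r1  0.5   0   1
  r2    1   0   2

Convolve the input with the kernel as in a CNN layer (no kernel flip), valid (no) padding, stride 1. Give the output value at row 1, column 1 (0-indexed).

14.5

The receptive field on the input at this output position is [1.9 4.3 -2.8 / -1.8 2.4 3.5 / 0.1 -2 4.4]. Elementwise product with the kernel and sum: 4.3·2 + -2.8·2 + -1.8·0.5 + 3.5·1 + 0.1·1 + 4.4·2.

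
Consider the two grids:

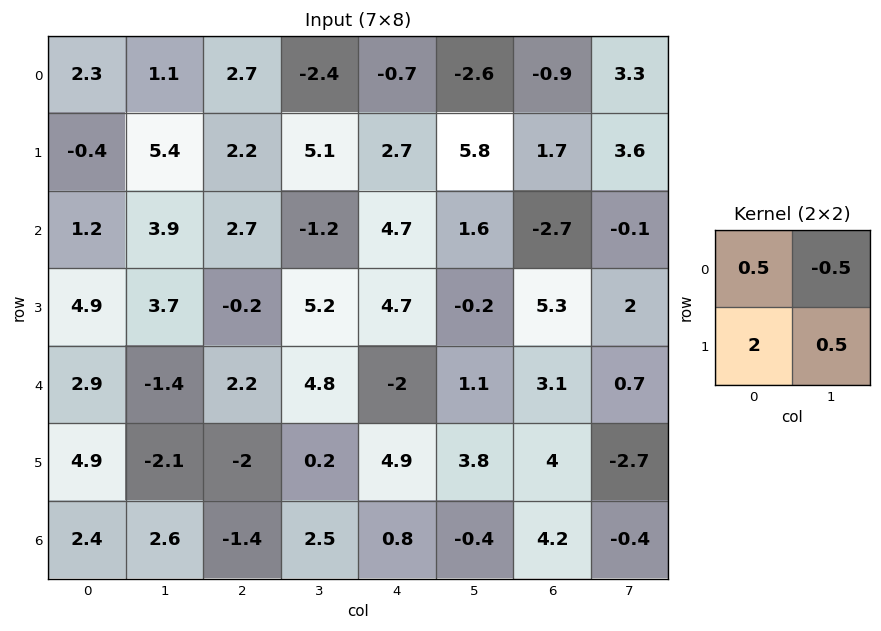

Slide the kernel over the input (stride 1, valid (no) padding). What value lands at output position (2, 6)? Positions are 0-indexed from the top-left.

10.3

The receptive field on the input at this output position is [-2.7 -0.1 / 5.3 2]. Elementwise product with the kernel and sum: -2.7·0.5 + -0.1·-0.5 + 5.3·2 + 2·0.5.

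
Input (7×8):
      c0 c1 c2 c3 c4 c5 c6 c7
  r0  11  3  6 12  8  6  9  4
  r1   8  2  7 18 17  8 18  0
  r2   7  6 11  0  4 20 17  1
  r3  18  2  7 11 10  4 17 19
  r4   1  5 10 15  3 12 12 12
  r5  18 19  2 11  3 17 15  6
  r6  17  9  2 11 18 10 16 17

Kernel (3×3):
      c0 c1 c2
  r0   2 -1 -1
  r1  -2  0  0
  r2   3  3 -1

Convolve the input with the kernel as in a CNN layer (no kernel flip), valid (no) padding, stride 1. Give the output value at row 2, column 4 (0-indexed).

-16

The receptive field on the input at this output position is [4 20 17 / 10 4 17 / 3 12 12]. Elementwise product with the kernel and sum: 4·2 + 20·-1 + 17·-1 + 10·-2 + 3·3 + 12·3 + 12·-1.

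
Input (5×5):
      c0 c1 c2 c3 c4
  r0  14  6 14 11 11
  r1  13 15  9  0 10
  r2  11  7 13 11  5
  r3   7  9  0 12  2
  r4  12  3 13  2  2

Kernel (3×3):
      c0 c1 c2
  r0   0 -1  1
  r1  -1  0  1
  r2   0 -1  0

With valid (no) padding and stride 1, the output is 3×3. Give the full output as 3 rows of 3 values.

Output[0,0]: The receptive field on the input at this output position is [14 6 14 / 13 15 9 / 11 7 13]. Elementwise product with the kernel and sum: 6·-1 + 14·1 + 13·-1 + 9·1 + 7·-1.

-3 -31 -10
-13 -5 -10
-4 -12 -6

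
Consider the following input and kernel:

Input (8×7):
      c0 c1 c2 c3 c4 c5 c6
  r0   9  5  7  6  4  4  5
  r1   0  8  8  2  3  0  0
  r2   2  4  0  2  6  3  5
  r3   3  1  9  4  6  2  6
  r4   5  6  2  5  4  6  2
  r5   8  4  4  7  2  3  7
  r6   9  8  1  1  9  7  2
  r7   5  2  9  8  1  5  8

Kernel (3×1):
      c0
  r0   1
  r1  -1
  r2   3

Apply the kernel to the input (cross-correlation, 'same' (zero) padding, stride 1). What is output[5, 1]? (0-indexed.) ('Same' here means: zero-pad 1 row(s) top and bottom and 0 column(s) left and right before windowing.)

26

The receptive field on the zero-padded input at this output position is [6 / 4 / 8]. Elementwise product with the kernel and sum: 6·1 + 4·-1 + 8·3.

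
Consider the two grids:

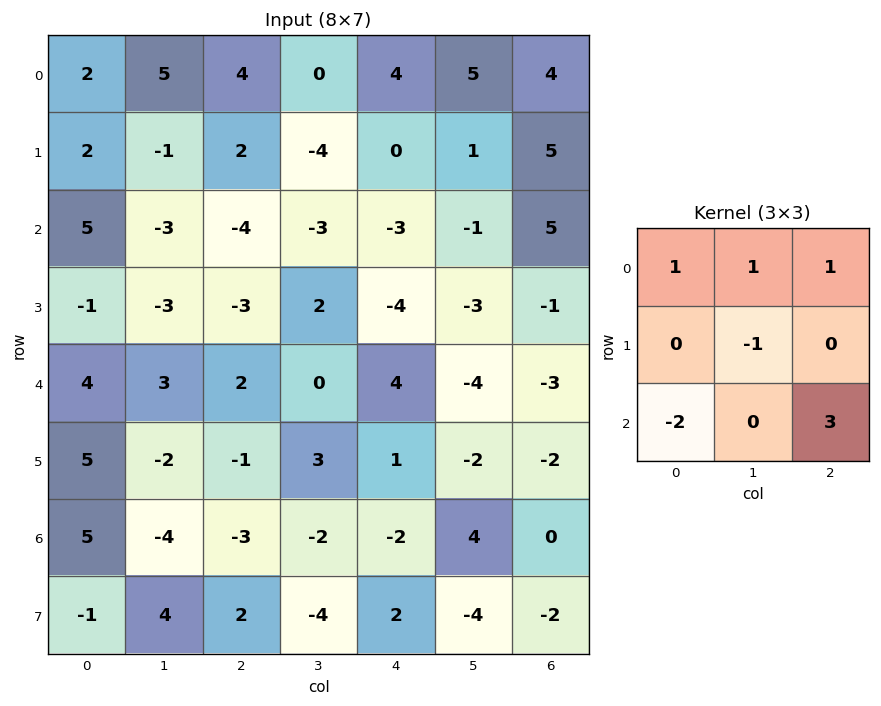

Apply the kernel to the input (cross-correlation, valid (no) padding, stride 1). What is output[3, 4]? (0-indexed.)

The receptive field on the input at this output position is [-4 -3 -1 / 4 -4 -3 / 1 -2 -2]. Elementwise product with the kernel and sum: -4·1 + -3·1 + -1·1 + -4·-1 + 1·-2 + -2·3.

-12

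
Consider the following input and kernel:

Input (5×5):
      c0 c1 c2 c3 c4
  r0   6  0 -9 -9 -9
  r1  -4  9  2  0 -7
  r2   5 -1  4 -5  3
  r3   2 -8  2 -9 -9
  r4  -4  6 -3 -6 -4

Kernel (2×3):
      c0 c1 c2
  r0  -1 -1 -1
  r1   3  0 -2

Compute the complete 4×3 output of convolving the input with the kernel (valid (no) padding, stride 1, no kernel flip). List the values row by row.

Output[0,0]: The receptive field on the input at this output position is [6 0 -9 / -4 9 2]. Elementwise product with the kernel and sum: 6·-1 + 0·-1 + -9·-1 + -4·3 + 2·-2.

-13 45 47
0 -4 11
-6 -4 22
-2 45 15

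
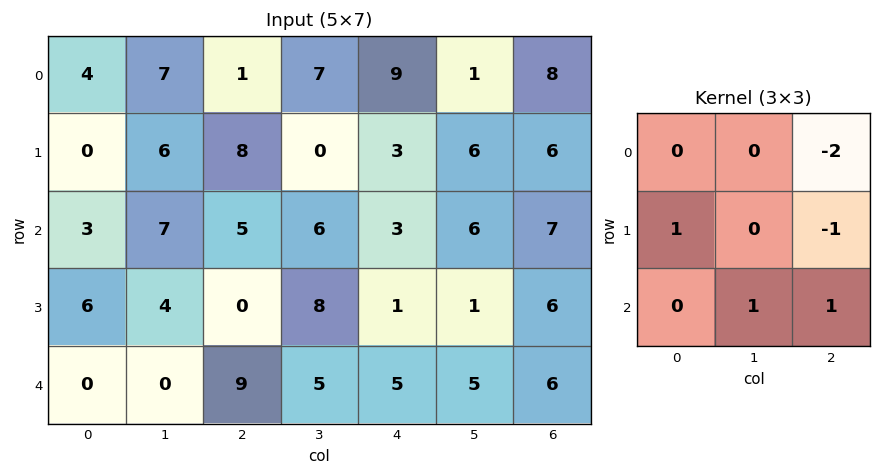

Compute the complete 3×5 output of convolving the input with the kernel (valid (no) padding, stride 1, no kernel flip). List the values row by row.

Output[0,0]: The receptive field on the input at this output position is [4 7 1 / 0 6 8 / 3 7 5]. Elementwise product with the kernel and sum: 1·-2 + 0·1 + 8·-1 + 7·1 + 5·1.

2 3 -4 1 -6
-14 9 5 -10 -9
5 -2 3 5 -8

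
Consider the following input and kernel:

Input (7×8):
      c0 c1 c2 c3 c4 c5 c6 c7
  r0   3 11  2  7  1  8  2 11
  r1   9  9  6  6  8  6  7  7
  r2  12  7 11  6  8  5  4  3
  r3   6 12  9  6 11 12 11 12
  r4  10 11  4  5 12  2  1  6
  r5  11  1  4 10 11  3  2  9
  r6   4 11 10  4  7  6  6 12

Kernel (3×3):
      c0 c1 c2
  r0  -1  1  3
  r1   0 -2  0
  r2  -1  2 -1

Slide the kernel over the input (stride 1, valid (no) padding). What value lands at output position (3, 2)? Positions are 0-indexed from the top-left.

The receptive field on the input at this output position is [9 6 11 / 4 5 12 / 4 10 11]. Elementwise product with the kernel and sum: 9·-1 + 6·1 + 11·3 + 5·-2 + 4·-1 + 10·2 + 11·-1.

25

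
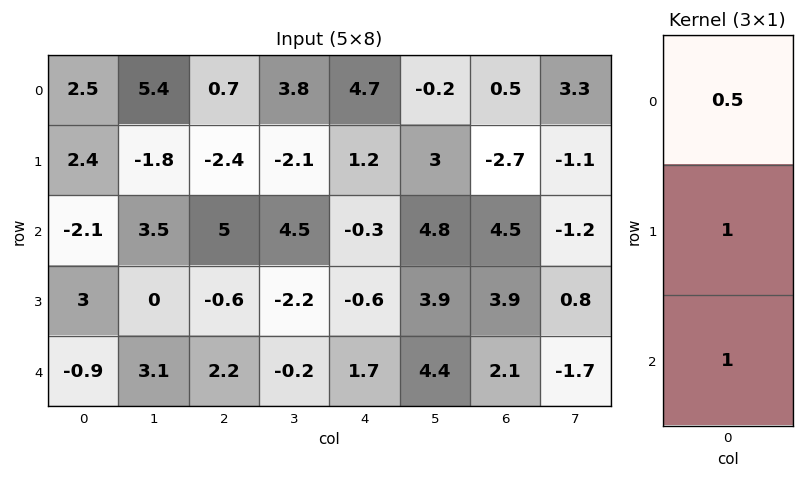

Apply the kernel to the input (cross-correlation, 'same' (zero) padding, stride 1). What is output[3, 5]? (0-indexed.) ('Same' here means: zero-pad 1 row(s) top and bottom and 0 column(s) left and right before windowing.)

The receptive field on the zero-padded input at this output position is [4.8 / 3.9 / 4.4]. Elementwise product with the kernel and sum: 4.8·0.5 + 3.9·1 + 4.4·1.

10.7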